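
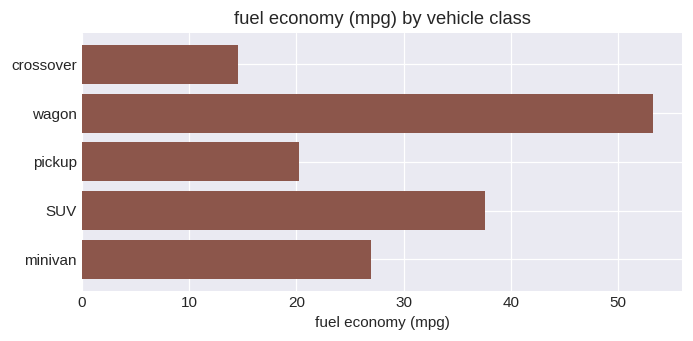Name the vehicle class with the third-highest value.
Top 4: wagon ≈ 55, SUV ≈ 40, minivan ≈ 25, pickup ≈ 20.

minivan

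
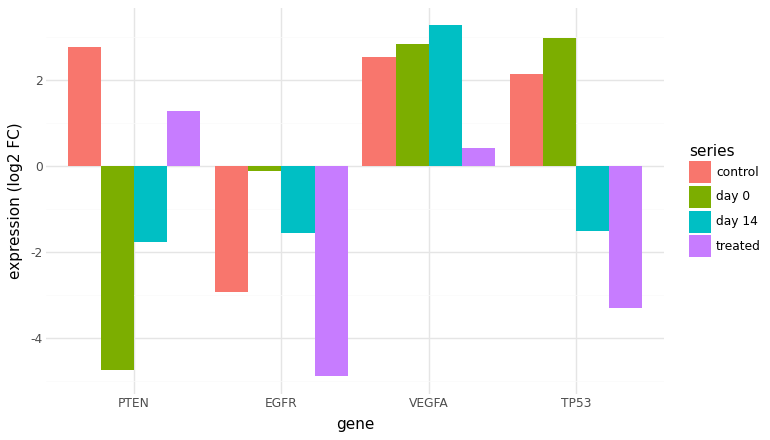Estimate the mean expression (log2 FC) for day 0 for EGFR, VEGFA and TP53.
(0 + 3 + 3) / 3 ≈ 2.

≈ 2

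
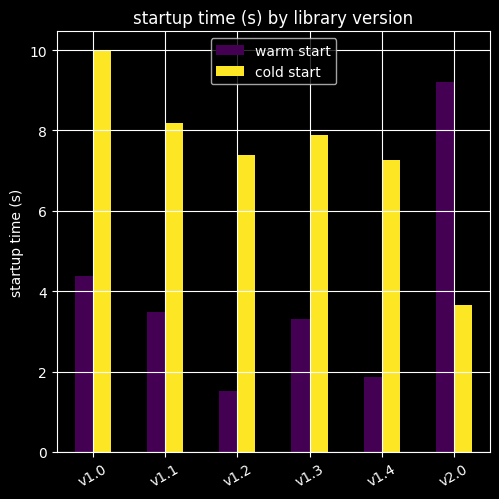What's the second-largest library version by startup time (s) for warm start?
Top 3 for warm start: v2.0 ≈ 9, v1.0 ≈ 4, v1.1 ≈ 3.

v1.0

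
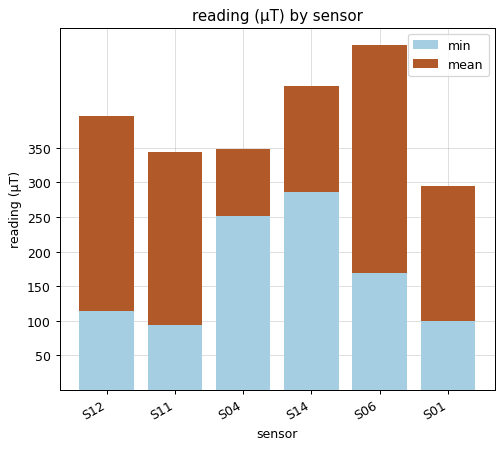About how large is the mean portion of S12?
≈ 300

mean top ≈ 400, bottom ≈ 100; segment ≈ 300.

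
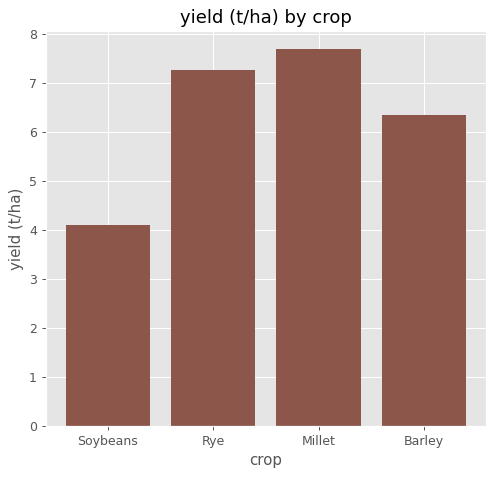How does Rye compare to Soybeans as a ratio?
Rye ≈ 7, Soybeans ≈ 4; 7/4 ≈ 1.75.

≈ 1.75×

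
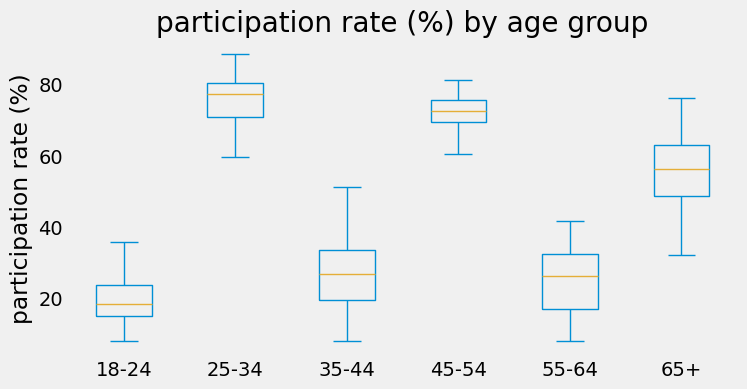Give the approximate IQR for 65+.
Q3 ≈ 65, Q1 ≈ 50; IQR ≈ 15.

≈ 15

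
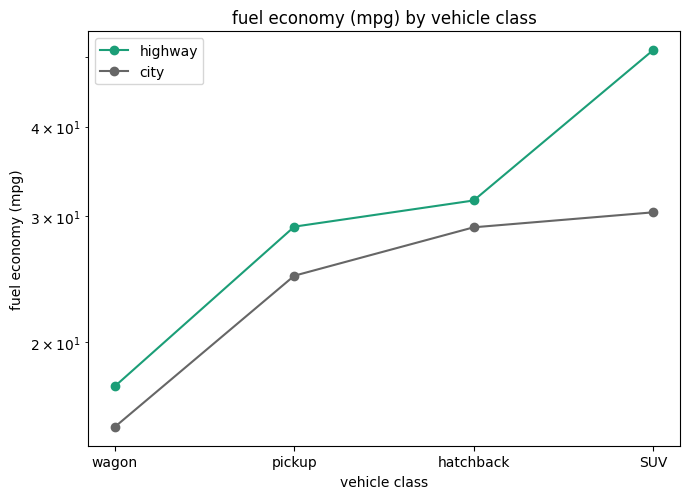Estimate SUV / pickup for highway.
SUV ≈ 50, pickup ≈ 30; 50/30 ≈ 1.67.

≈ 1.67×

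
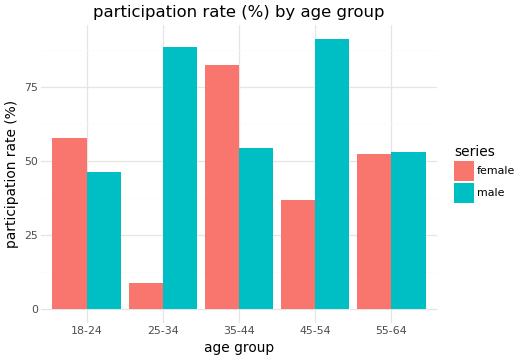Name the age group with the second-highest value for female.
Top 3 for female: 35-44 ≈ 80, 18-24 ≈ 60, 55-64 ≈ 50.

18-24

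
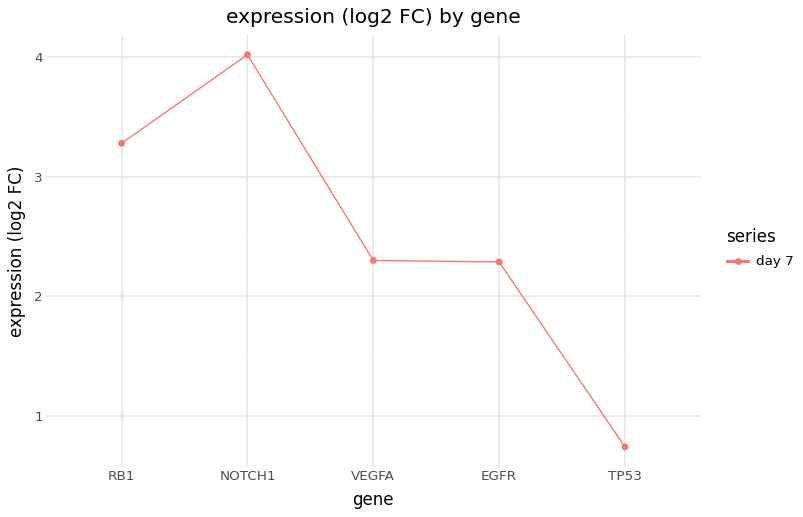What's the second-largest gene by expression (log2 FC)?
Top 3: NOTCH1 ≈ 4.0, RB1 ≈ 3.5, VEGFA ≈ 2.5.

RB1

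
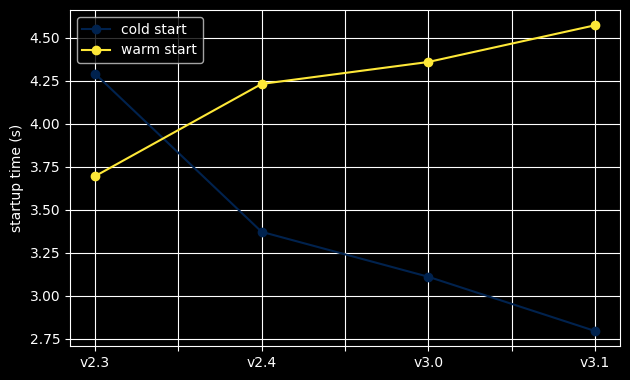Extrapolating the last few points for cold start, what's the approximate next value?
≈ 2.5

Last three: 3.4, 3.2, 2.8 → slope ≈ -0.3/step → next ≈ 2.5.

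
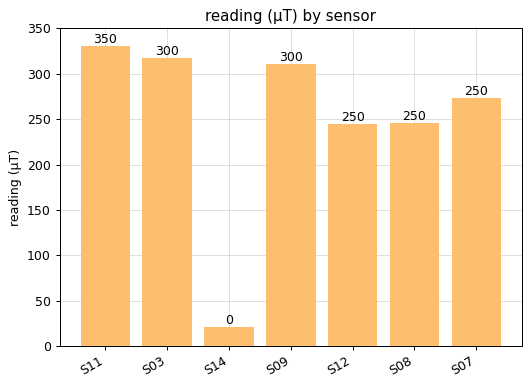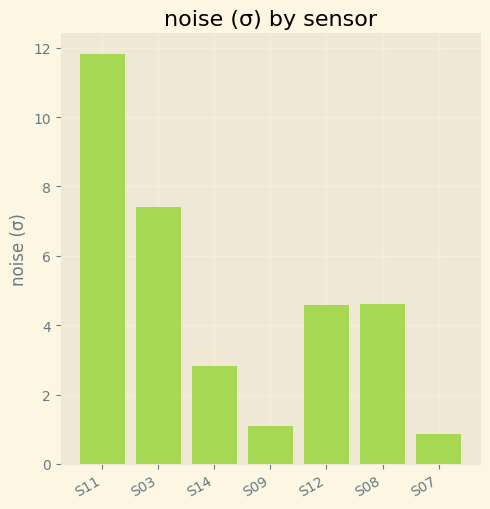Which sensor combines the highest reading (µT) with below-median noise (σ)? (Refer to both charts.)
Chart 2 median noise (σ) ≈ 4; below-median sensors: S14, S09, S07. Among those, S09 has the highest reading (µT) (≈ 300).

S09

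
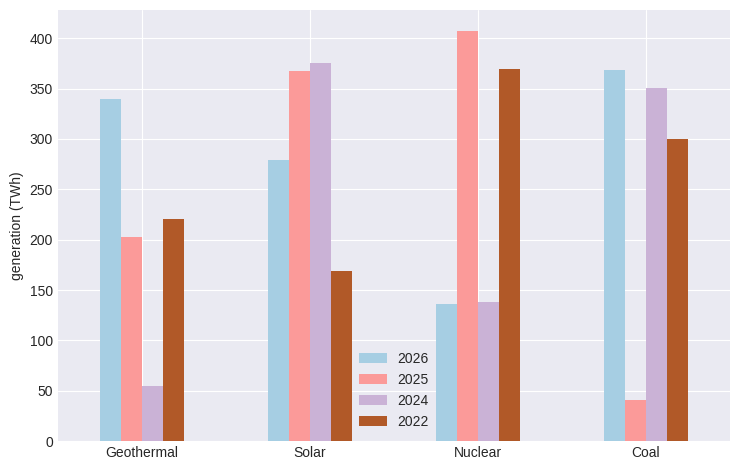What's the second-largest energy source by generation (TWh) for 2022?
Coal

Top 3 for 2022: Nuclear ≈ 350, Coal ≈ 300, Geothermal ≈ 200.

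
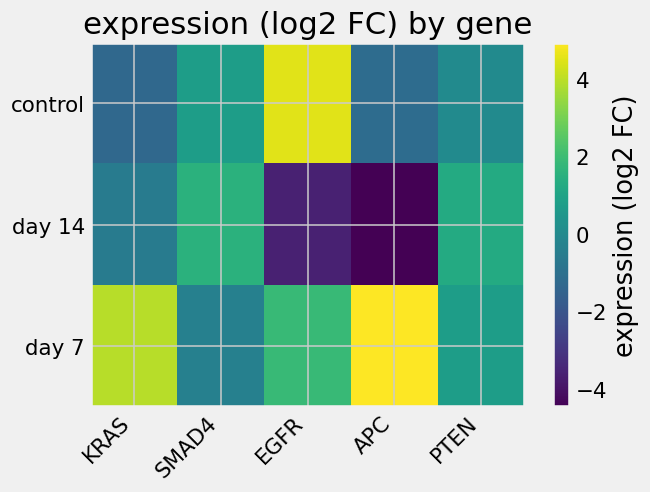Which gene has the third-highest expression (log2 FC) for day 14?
Top 4 for day 14: SMAD4 ≈ 2, PTEN ≈ 1, KRAS ≈ -1, EGFR ≈ -4.

KRAS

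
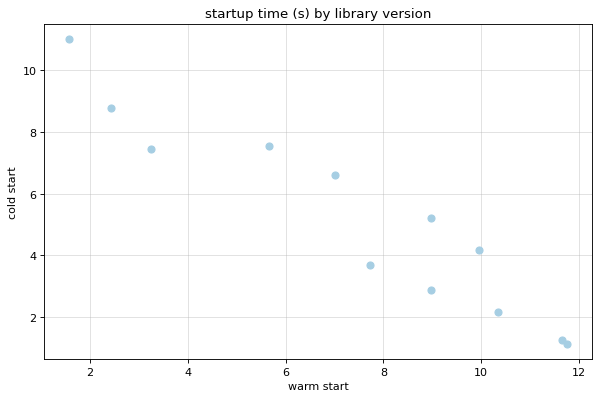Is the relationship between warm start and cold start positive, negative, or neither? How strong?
negative, strong

Points are negatively correlated; strong (|r| ≈ 0.9).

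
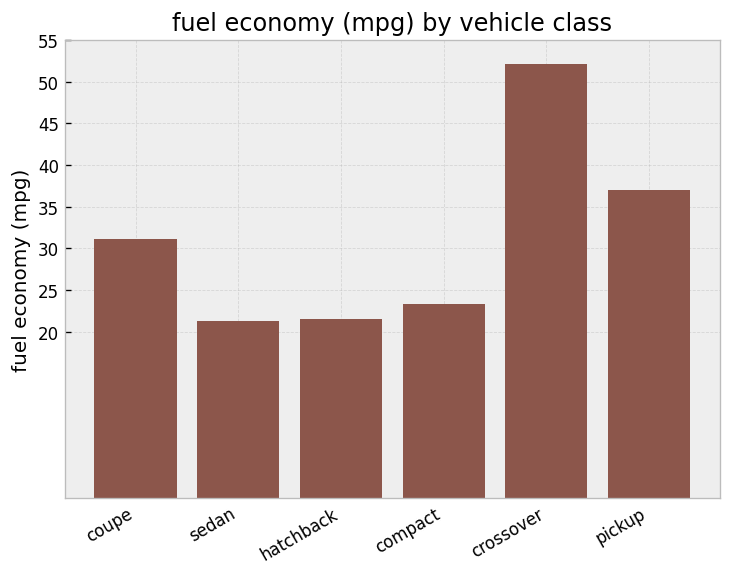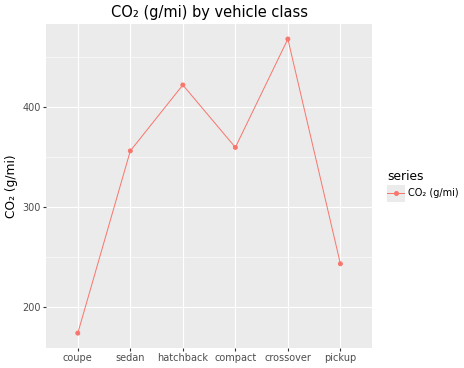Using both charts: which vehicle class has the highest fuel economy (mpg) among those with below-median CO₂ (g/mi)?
Chart 2 median CO₂ (g/mi) ≈ 350; below-median vehicle classes: coupe, sedan, pickup. Among those, pickup has the highest fuel economy (mpg) (≈ 35).

pickup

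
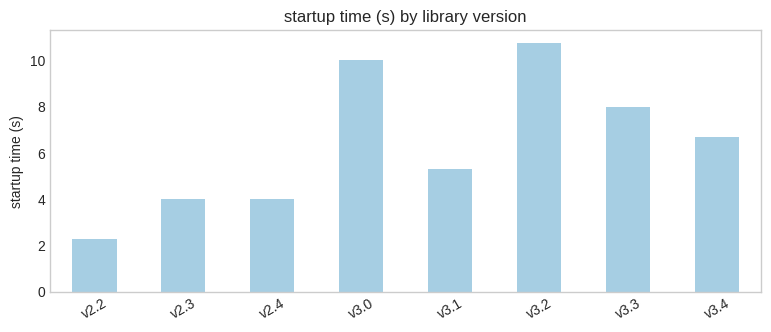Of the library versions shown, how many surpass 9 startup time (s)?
Above 9: v3.0, v3.2.

2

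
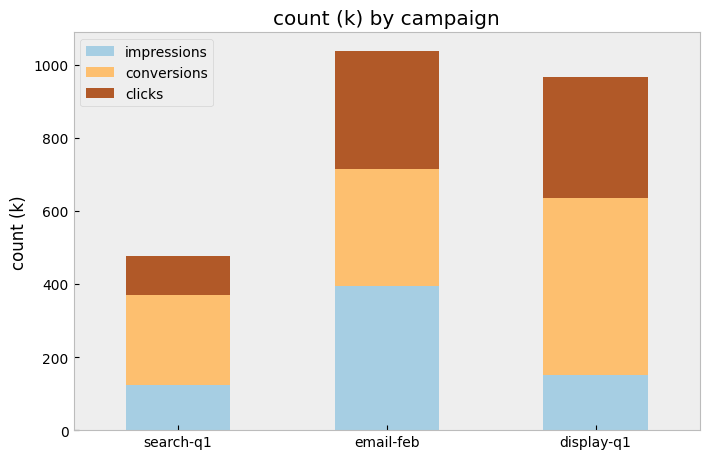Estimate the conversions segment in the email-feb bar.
≈ 300

conversions top ≈ 700, bottom ≈ 400; segment ≈ 300.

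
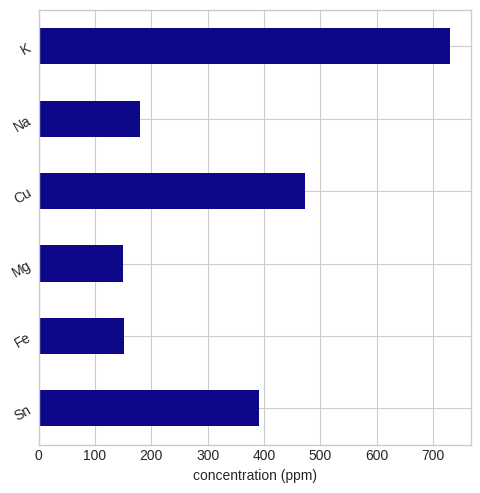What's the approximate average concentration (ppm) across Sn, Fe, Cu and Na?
(400 + 200 + 500 + 200) / 4 ≈ 325.

≈ 325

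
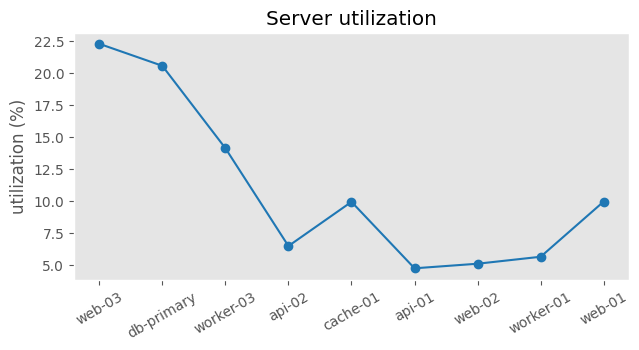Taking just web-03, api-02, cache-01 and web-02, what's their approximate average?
(22 + 6 + 10 + 6) / 4 ≈ 11.

≈ 11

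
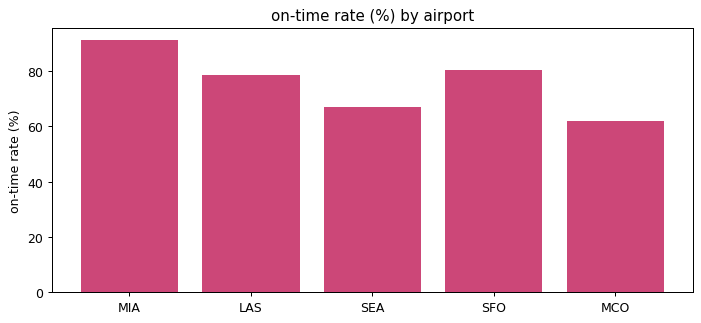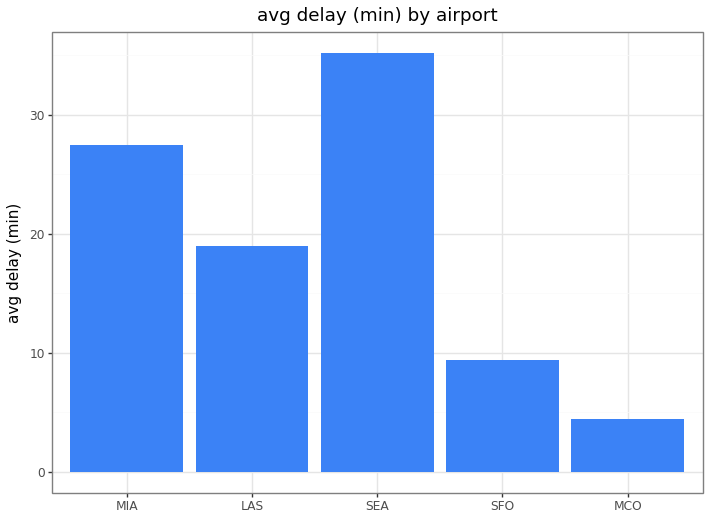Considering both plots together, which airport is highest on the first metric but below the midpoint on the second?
Chart 2 median avg delay (min) ≈ 20; below-median airports: SFO, MCO. Among those, SFO has the highest on-time rate (%) (≈ 80).

SFO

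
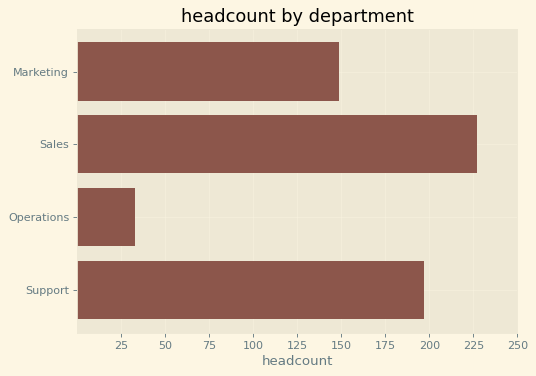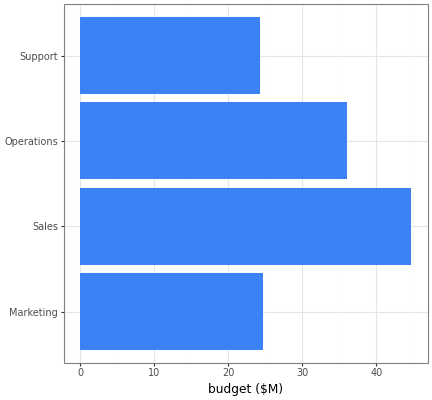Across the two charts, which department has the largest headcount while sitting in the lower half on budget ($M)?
Chart 2 median budget ($M) ≈ 30; below-median departments: Marketing, Support. Among those, Support has the highest headcount (≈ 200).

Support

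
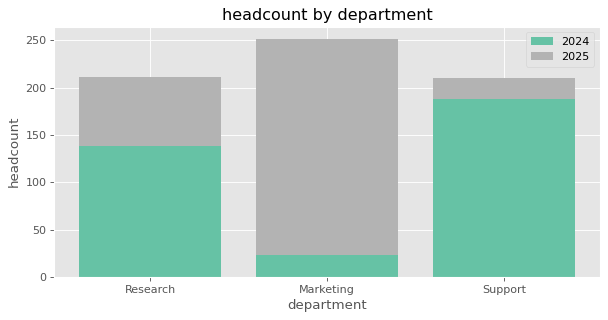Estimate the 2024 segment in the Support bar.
≈ 200

2024 top ≈ 200, bottom ≈ 0; segment ≈ 200.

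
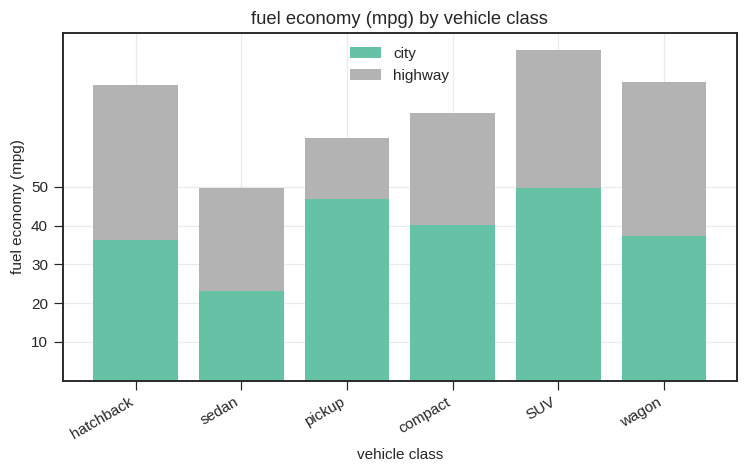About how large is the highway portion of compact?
highway top ≈ 70, bottom ≈ 40; segment ≈ 30.

≈ 30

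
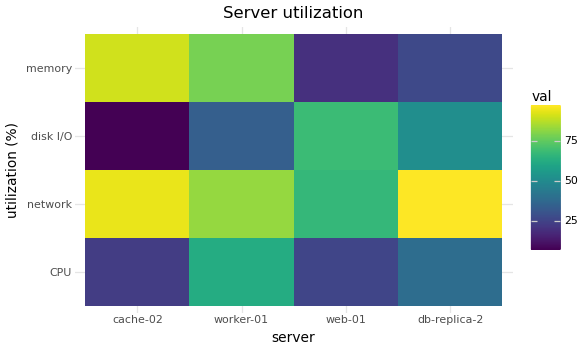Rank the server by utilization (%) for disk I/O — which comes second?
Top 3 for disk I/O: web-01 ≈ 70, db-replica-2 ≈ 50, worker-01 ≈ 30.

db-replica-2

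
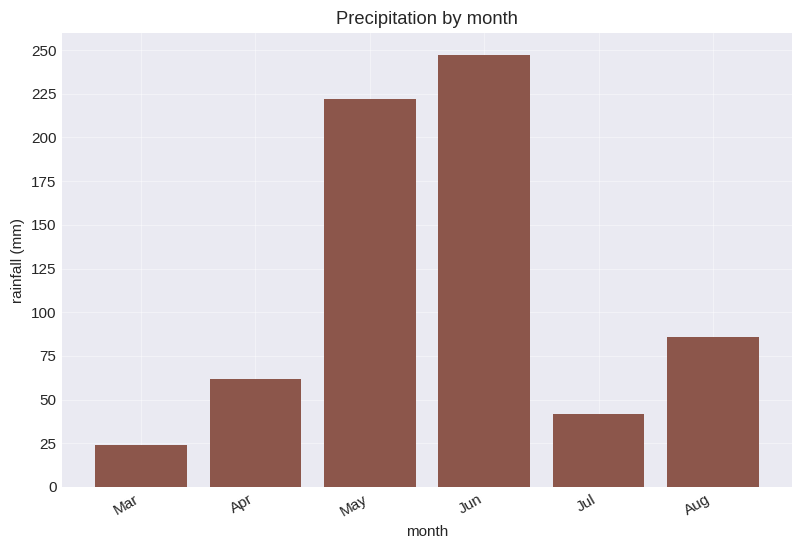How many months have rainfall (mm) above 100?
Above 100: May, Jun.

2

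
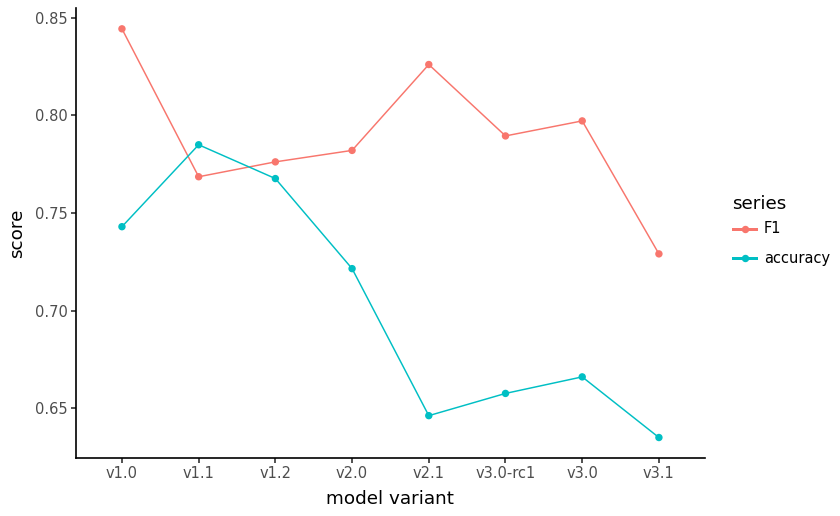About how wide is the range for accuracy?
≈ 0.14

Max v1.1 ≈ 0.78, min v3.1 ≈ 0.64; range ≈ 0.14.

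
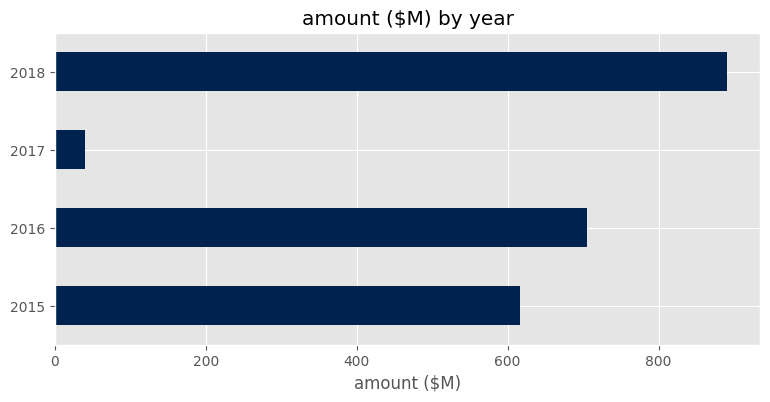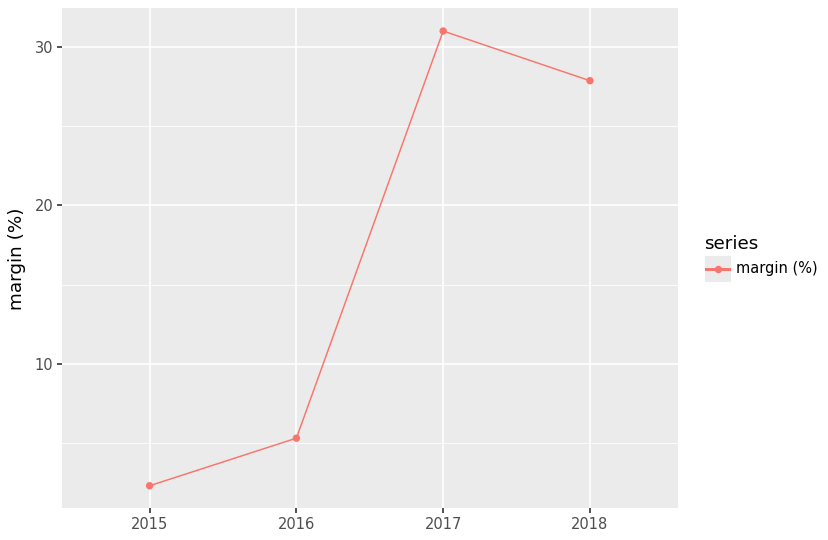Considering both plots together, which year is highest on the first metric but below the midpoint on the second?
2016

Chart 2 median margin (%) ≈ 15; below-median years: 2015, 2016. Among those, 2016 has the highest amount ($M) (≈ 700).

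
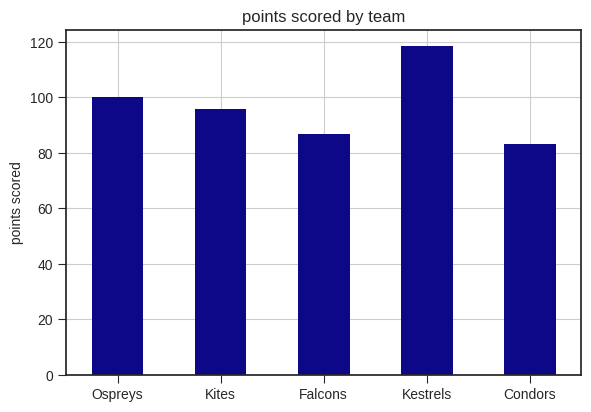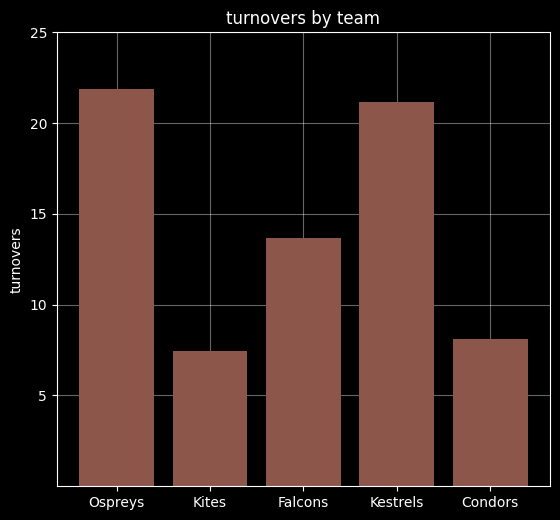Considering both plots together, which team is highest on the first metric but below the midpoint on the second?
Kites

Chart 2 median turnovers ≈ 15; below-median teams: Kites, Condors. Among those, Kites has the highest points scored (≈ 100).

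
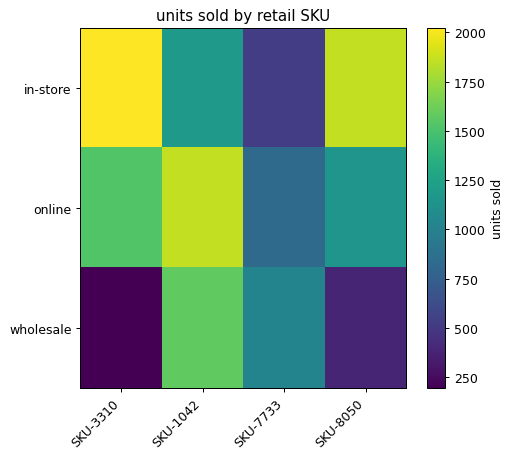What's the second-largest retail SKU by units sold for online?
SKU-3310

Top 3 for online: SKU-1042 ≈ 1800, SKU-3310 ≈ 1600, SKU-8050 ≈ 1200.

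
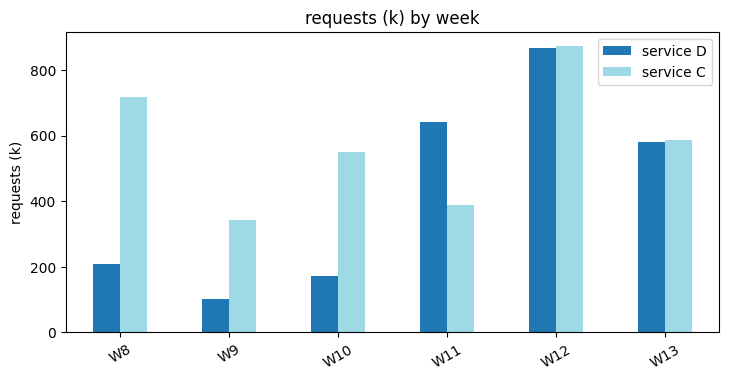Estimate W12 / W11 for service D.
≈ 1.5×

W12 ≈ 900, W11 ≈ 600; 900/600 ≈ 1.5.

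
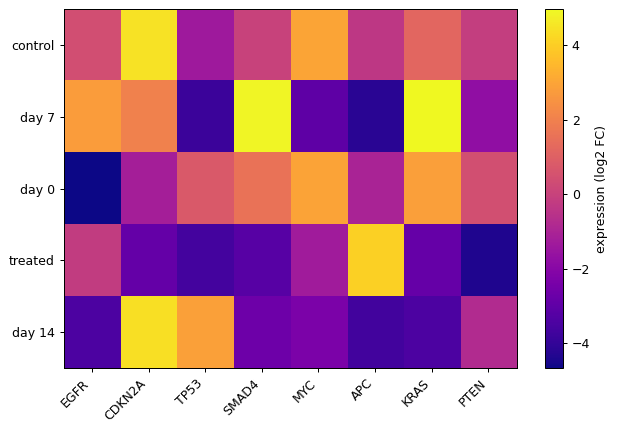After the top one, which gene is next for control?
Top 3 for control: CDKN2A ≈ 4, MYC ≈ 3, KRAS ≈ 1.

MYC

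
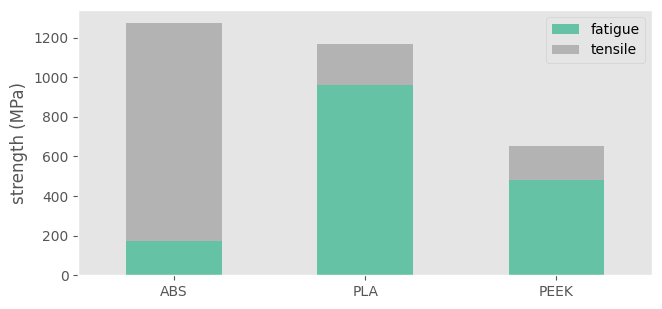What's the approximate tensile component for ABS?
≈ 1000

tensile top ≈ 1200, bottom ≈ 200; segment ≈ 1000.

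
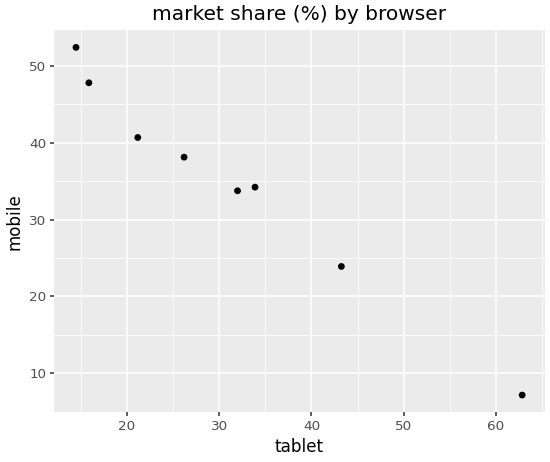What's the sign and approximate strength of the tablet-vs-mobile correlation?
negative, strong

Points are negatively correlated; strong (|r| ≈ 1.0).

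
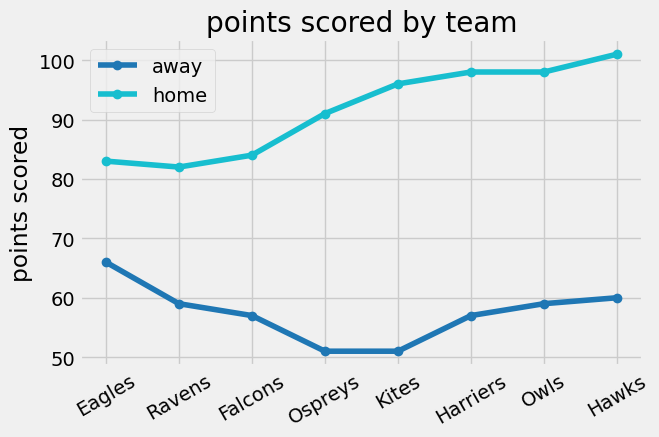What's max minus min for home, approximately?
≈ 20

Max Hawks ≈ 100, min Ravens ≈ 80; range ≈ 20.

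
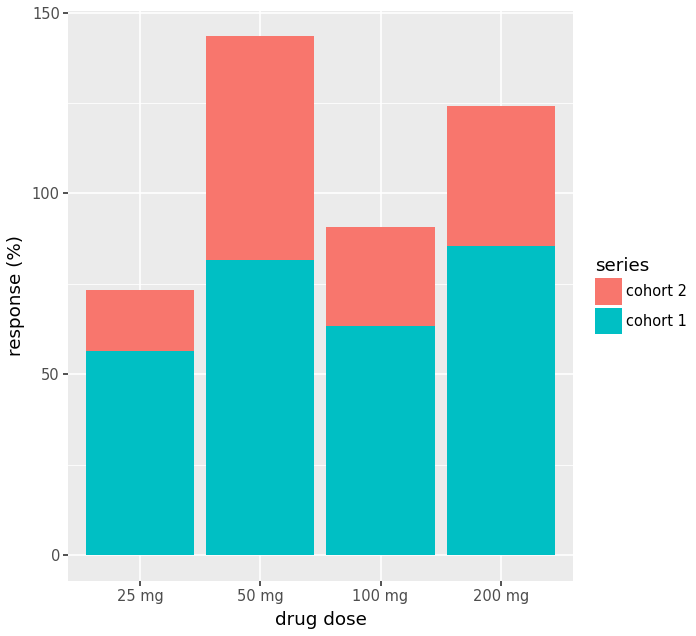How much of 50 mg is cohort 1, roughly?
cohort 1 top ≈ 80, bottom ≈ 0; segment ≈ 80.

≈ 80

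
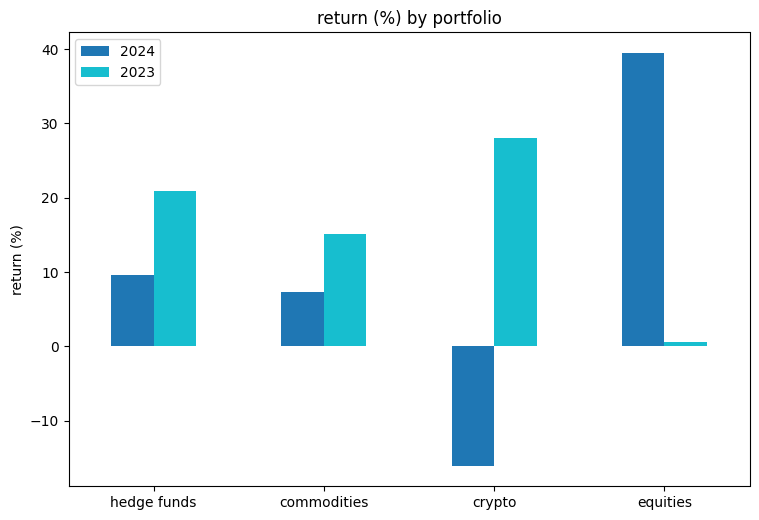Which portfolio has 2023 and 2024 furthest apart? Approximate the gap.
crypto, ≈ 45 %

crypto: 2023 ≈ 30, 2024 ≈ -15 → gap ≈ 45. Next-largest (equities) is only ≈ 40.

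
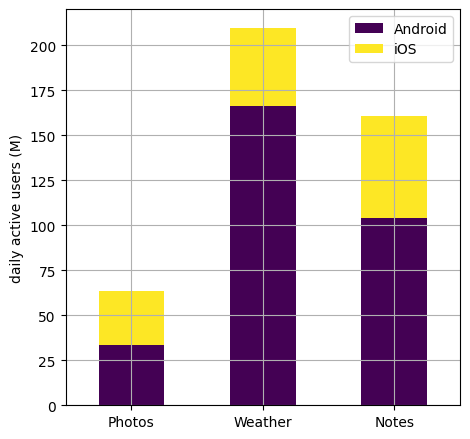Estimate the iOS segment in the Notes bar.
≈ 60

iOS top ≈ 160, bottom ≈ 100; segment ≈ 60.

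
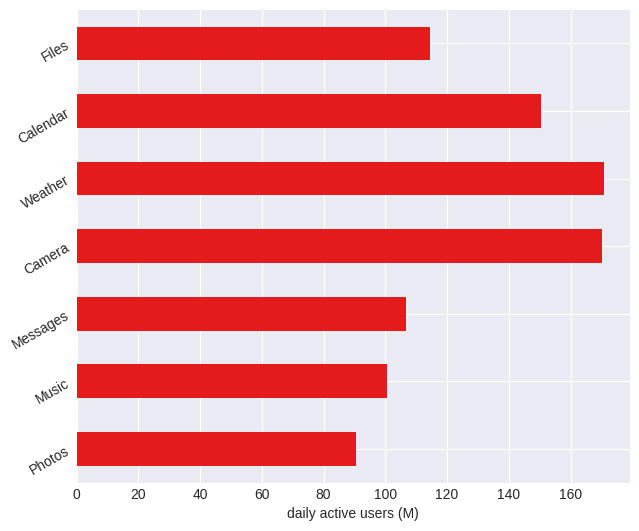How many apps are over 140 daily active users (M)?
Above 140: Camera, Weather, Calendar.

3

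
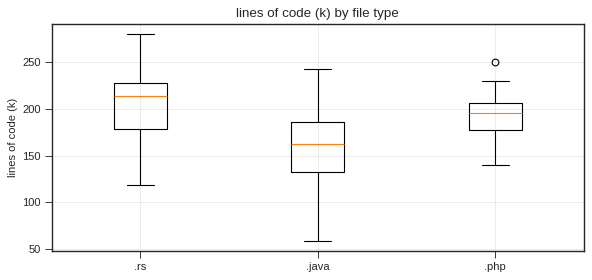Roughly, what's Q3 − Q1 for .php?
Q3 ≈ 205, Q1 ≈ 175; IQR ≈ 30.

≈ 30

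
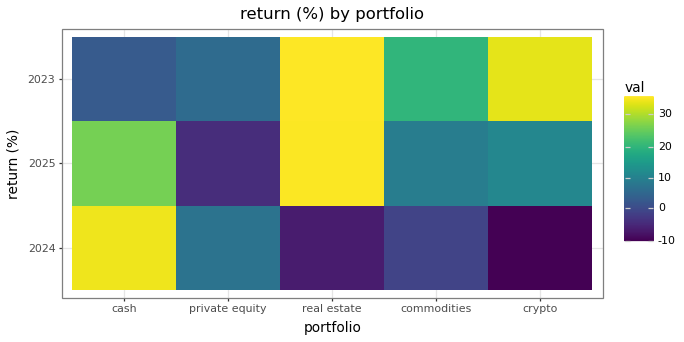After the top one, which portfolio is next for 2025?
cash

Top 3 for 2025: real estate ≈ 35, cash ≈ 25, crypto ≈ 10.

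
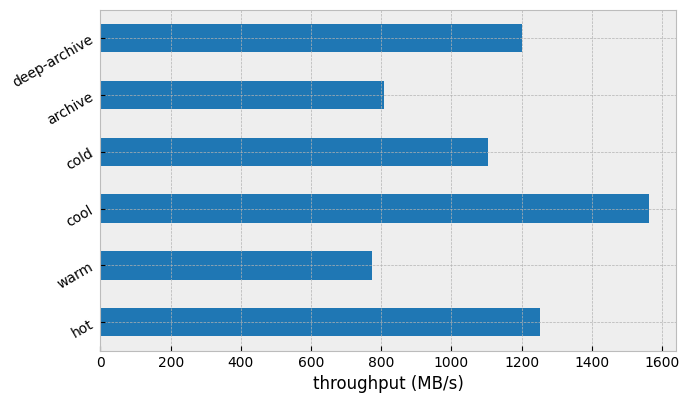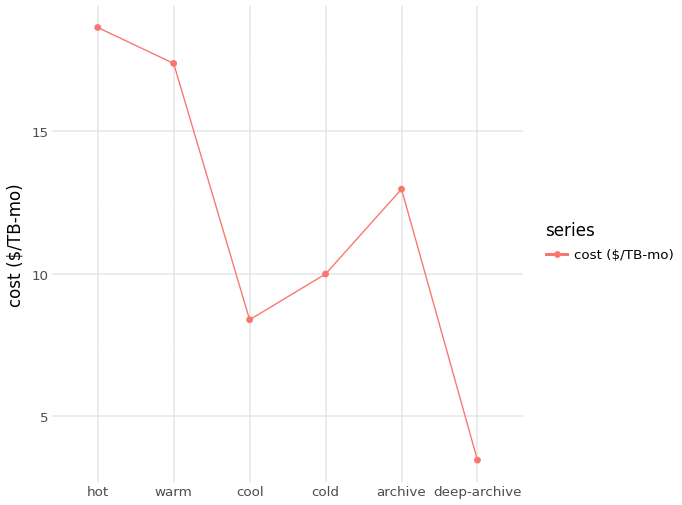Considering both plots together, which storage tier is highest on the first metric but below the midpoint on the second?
cool

Chart 2 median cost ($/TB-mo) ≈ 12; below-median storage tiers: cool, cold, deep-archive. Among those, cool has the highest throughput (MB/s) (≈ 1600).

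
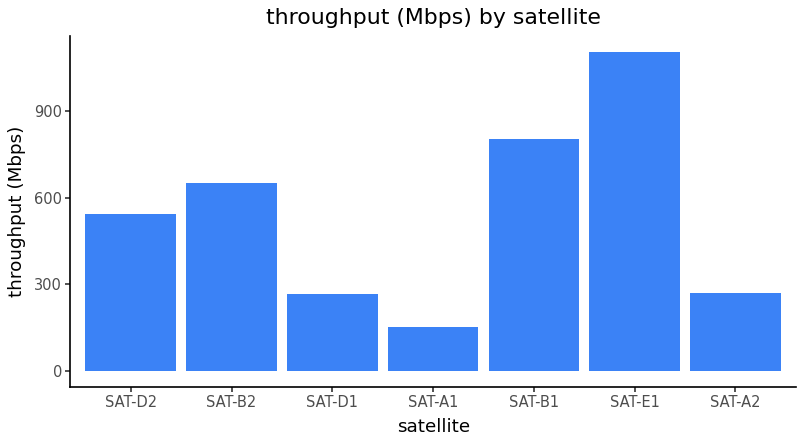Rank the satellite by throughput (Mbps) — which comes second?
Top 3: SAT-E1 ≈ 1100, SAT-B1 ≈ 800, SAT-B2 ≈ 600.

SAT-B1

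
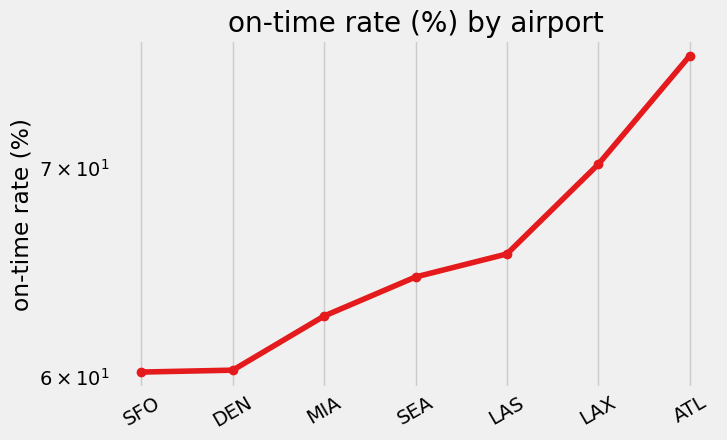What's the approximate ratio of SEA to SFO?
≈ 1.07×

SEA ≈ 64, SFO ≈ 60; 64/60 ≈ 1.07.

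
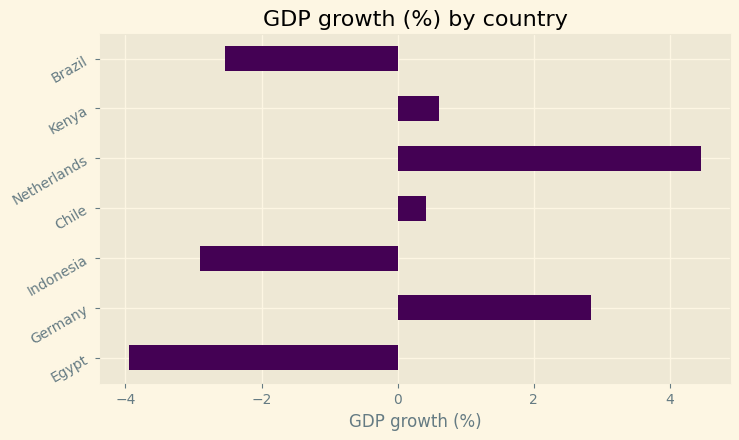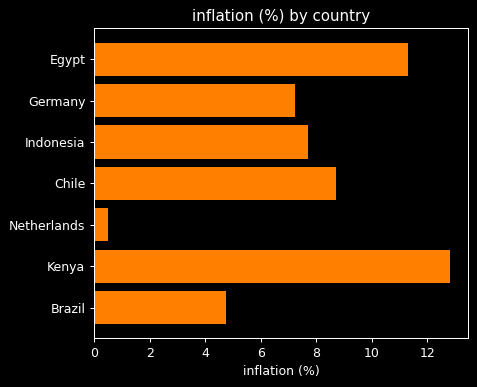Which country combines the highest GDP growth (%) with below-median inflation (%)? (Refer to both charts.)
Netherlands

Chart 2 median inflation (%) ≈ 8; below-median countries: Germany, Netherlands, Brazil. Among those, Netherlands has the highest GDP growth (%) (≈ 4.5).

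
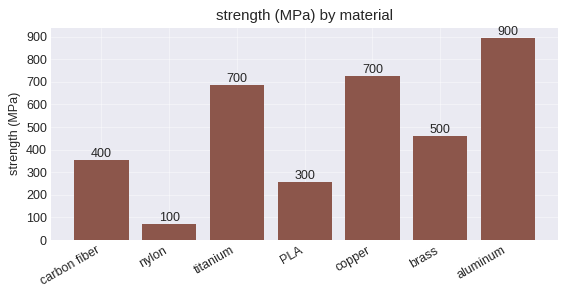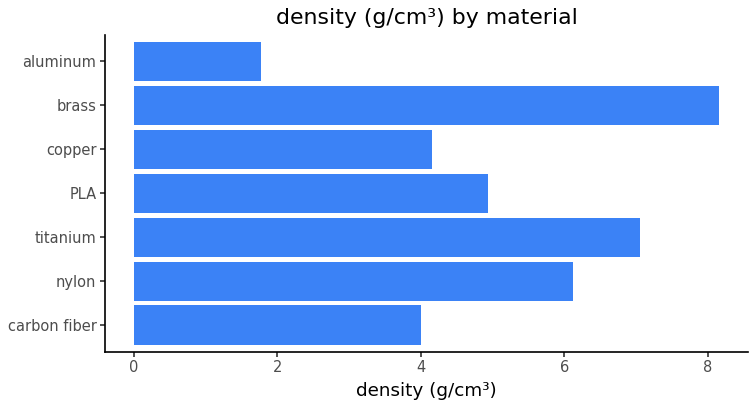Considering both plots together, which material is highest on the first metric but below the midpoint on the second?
Chart 2 median density (g/cm³) ≈ 5; below-median materials: carbon fiber, copper, aluminum. Among those, aluminum has the highest strength (MPa) (≈ 900).

aluminum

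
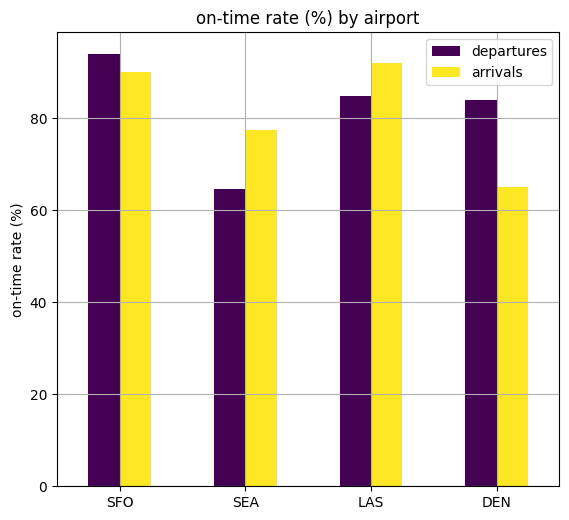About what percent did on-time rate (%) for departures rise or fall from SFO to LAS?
SFO ≈ 90, LAS ≈ 80; (80 − 90) / 90 ≈ -11.1%.

≈ -11.1%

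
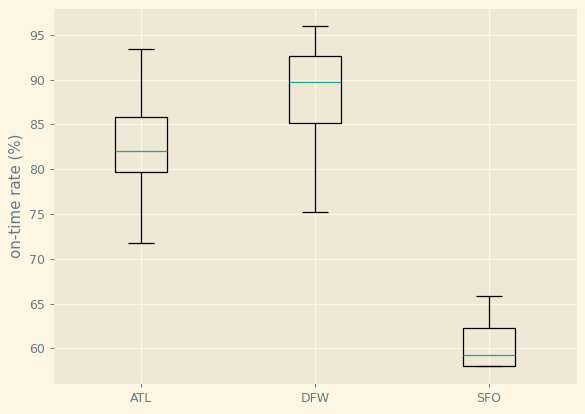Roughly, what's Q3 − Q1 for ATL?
Q3 ≈ 85, Q1 ≈ 80; IQR ≈ 5.

≈ 5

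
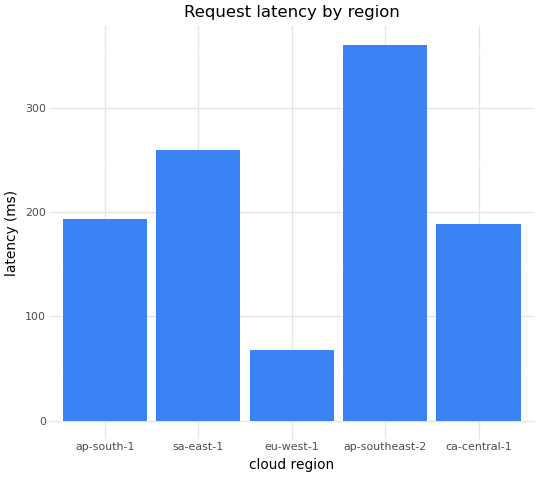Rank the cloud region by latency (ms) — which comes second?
sa-east-1

Top 3: ap-southeast-2 ≈ 350, sa-east-1 ≈ 250, ap-south-1 ≈ 200.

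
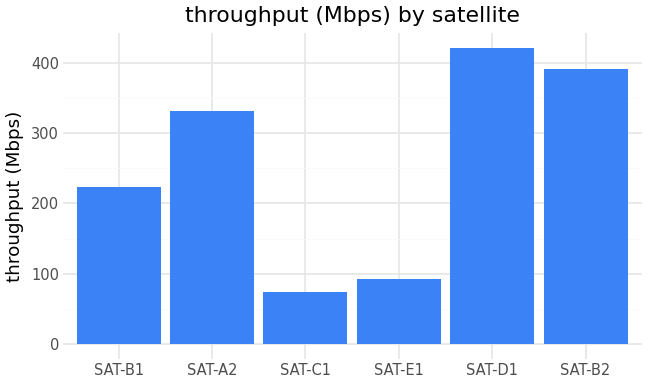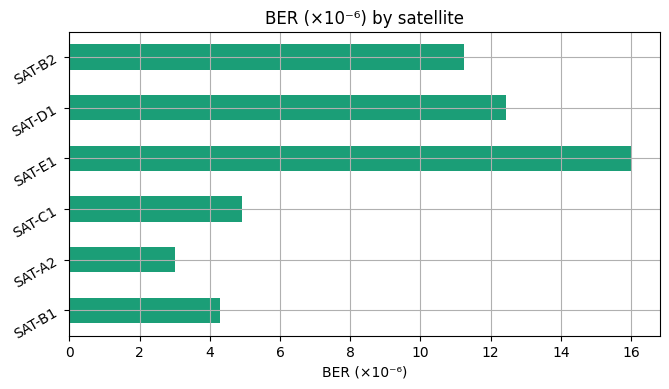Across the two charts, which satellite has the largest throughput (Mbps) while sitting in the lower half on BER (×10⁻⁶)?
SAT-A2

Chart 2 median BER (×10⁻⁶) ≈ 8; below-median satellites: SAT-B1, SAT-A2, SAT-C1. Among those, SAT-A2 has the highest throughput (Mbps) (≈ 350).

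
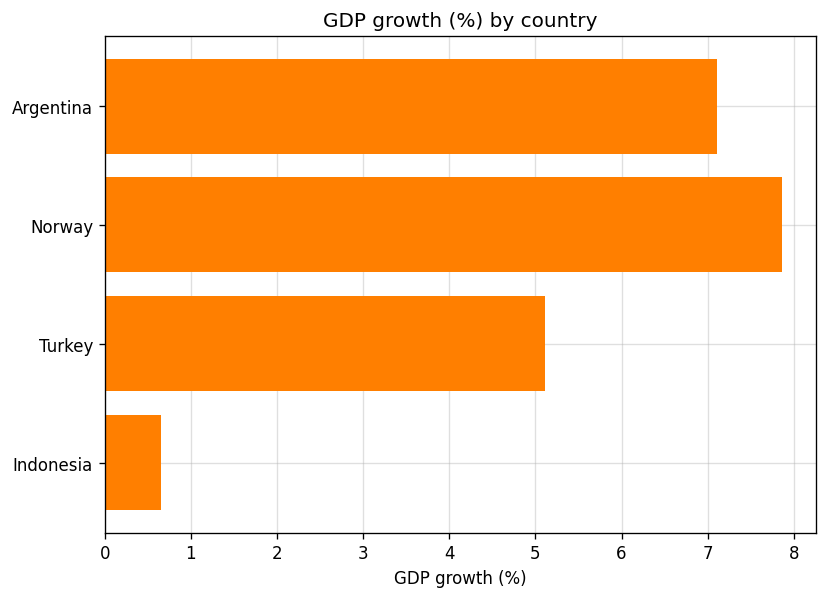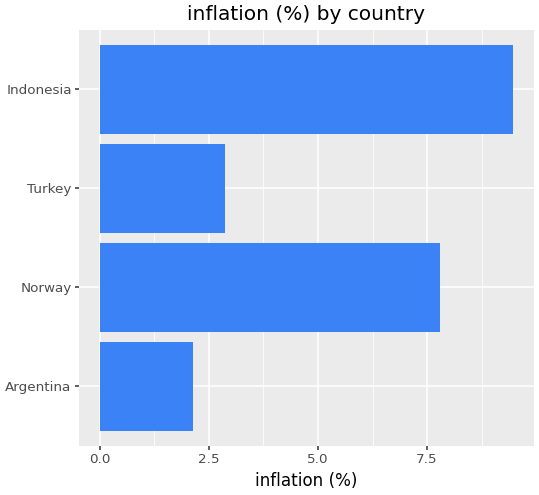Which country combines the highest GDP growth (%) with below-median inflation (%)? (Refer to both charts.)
Argentina

Chart 2 median inflation (%) ≈ 5; below-median countries: Argentina, Turkey. Among those, Argentina has the highest GDP growth (%) (≈ 7).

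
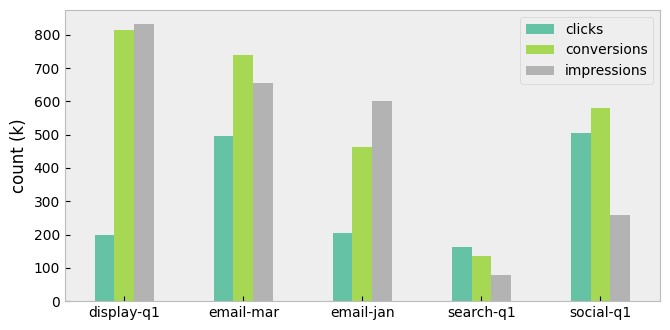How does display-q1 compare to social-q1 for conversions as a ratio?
display-q1 ≈ 800, social-q1 ≈ 600; 800/600 ≈ 1.33.

≈ 1.33×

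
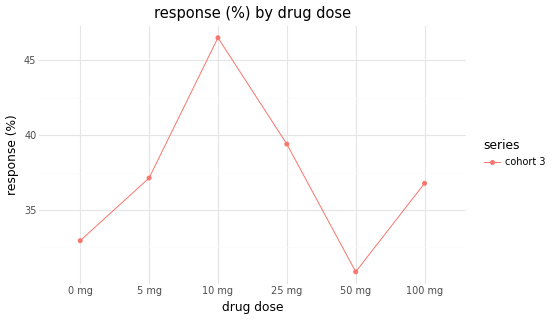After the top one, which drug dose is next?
25 mg

Top 3: 10 mg ≈ 46, 25 mg ≈ 40, 5 mg ≈ 38.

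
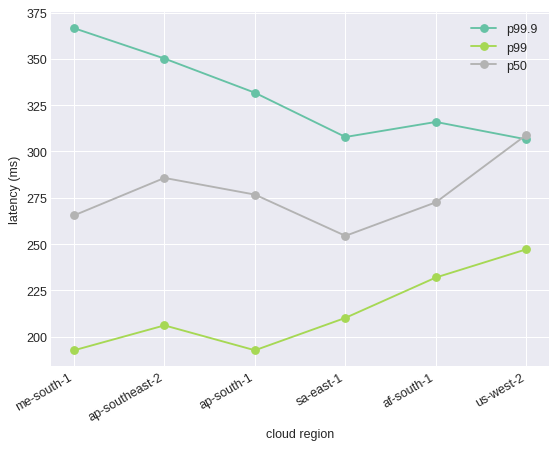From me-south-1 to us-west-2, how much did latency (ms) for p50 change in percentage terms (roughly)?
me-south-1 ≈ 260, us-west-2 ≈ 300; (300 − 260) / 260 ≈ +15.4%.

≈ +15.4%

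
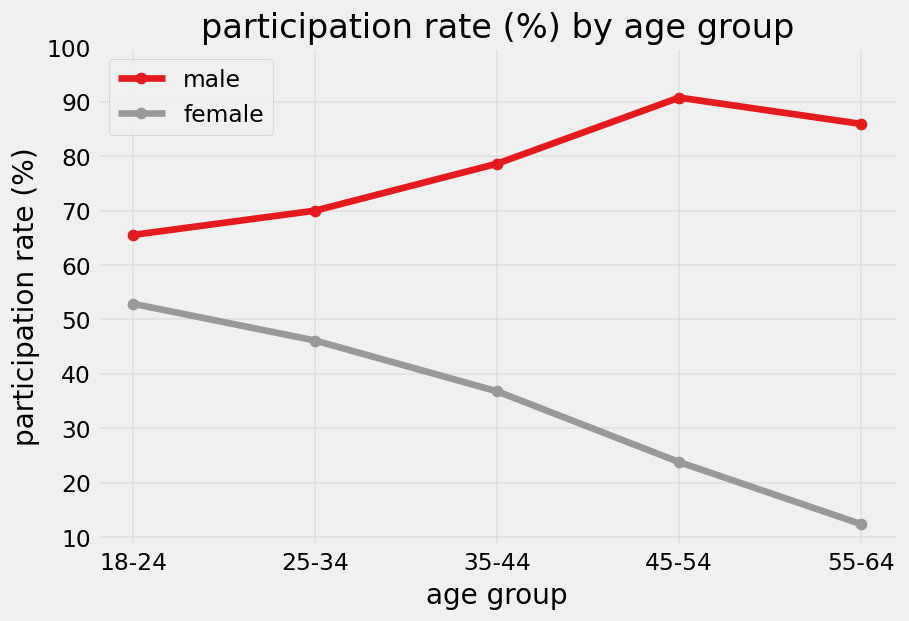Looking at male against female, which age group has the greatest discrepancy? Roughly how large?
55-64, ≈ 80 %

55-64: male ≈ 90, female ≈ 10 → gap ≈ 80. Next-largest (45-54) is only ≈ 70.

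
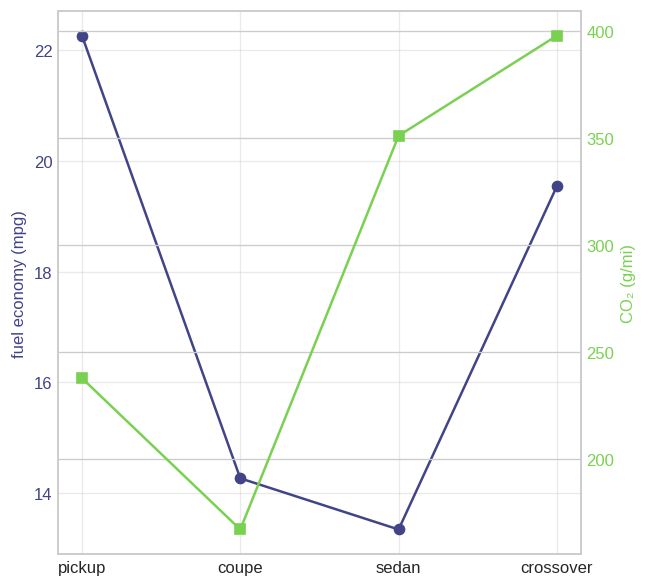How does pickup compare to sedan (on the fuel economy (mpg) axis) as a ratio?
≈ 1.69×

pickup ≈ 22, sedan ≈ 13; 22/13 ≈ 1.69.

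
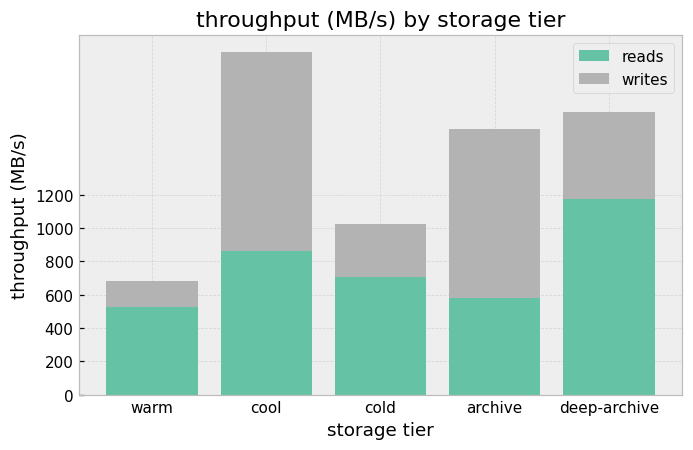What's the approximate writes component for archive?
writes top ≈ 1600, bottom ≈ 600; segment ≈ 1000.

≈ 1000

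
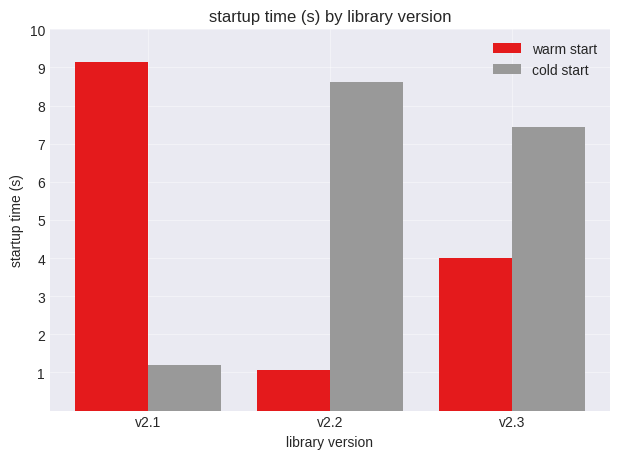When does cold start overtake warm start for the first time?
v2.2

v2.1: cold start ≈ 1 vs warm start ≈ 9 (not yet); v2.2: cold start ≈ 9 vs warm start ≈ 1 (first crossover).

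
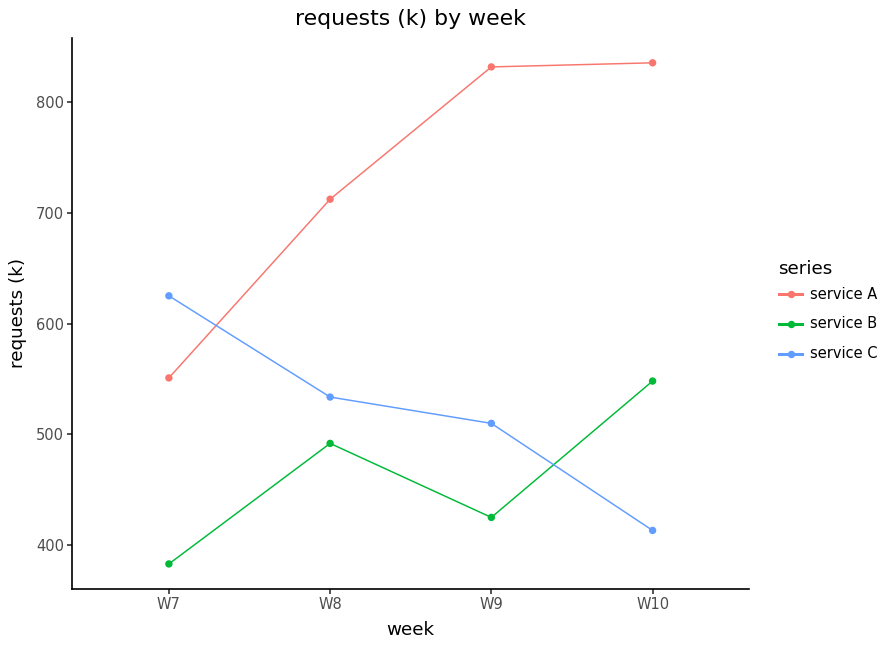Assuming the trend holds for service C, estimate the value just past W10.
Last three: 550, 500, 400 → slope ≈ -75/step → next ≈ 325.

≈ 325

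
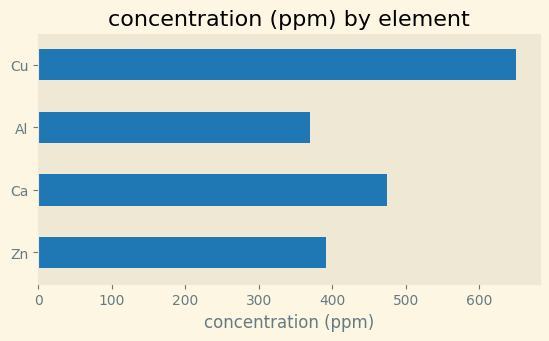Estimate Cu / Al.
≈ 1.75×

Cu ≈ 700, Al ≈ 400; 700/400 ≈ 1.75.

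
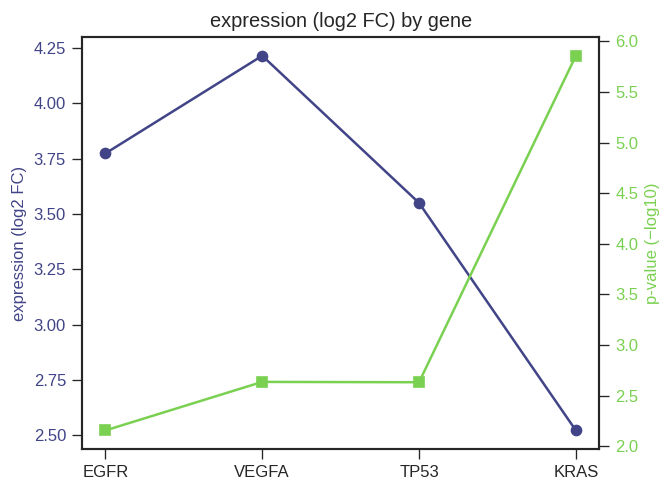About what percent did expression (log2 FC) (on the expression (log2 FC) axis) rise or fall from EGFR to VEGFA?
EGFR ≈ 3.8, VEGFA ≈ 4.2; (4.2 − 3.8) / 3.8 ≈ +10.5%.

≈ +10.5%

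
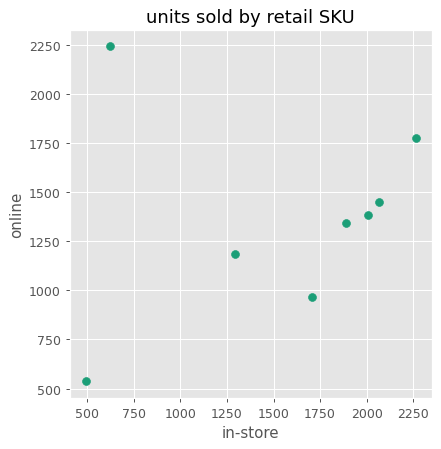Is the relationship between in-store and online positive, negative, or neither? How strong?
Points are roughly uncorrelated; weak (|r| ≈ 0.2).

no clear correlation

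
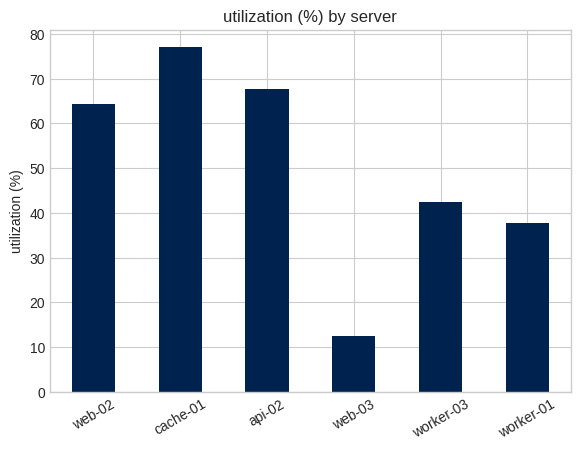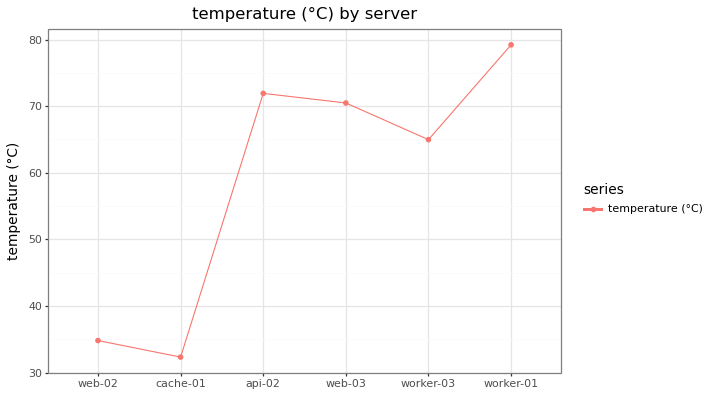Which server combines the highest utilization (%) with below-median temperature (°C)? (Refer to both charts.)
cache-01

Chart 2 median temperature (°C) ≈ 70; below-median servers: web-02, cache-01, worker-03. Among those, cache-01 has the highest utilization (%) (≈ 80).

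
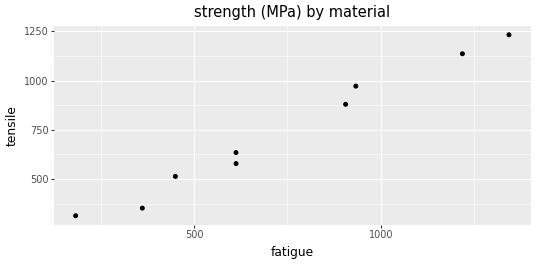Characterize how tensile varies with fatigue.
Points are positively correlated; strong (|r| ≈ 1.0).

positive, strong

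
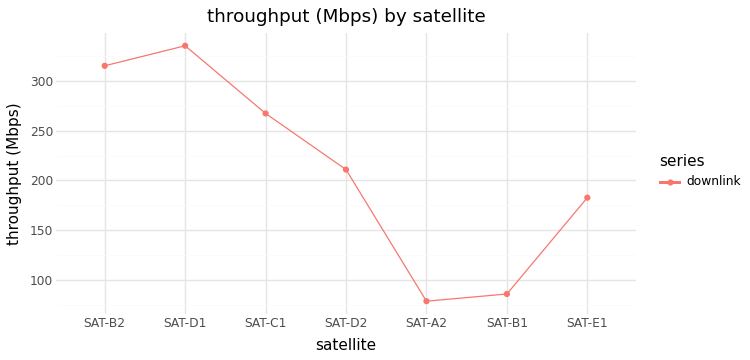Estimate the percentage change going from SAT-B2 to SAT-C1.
SAT-B2 ≈ 325, SAT-C1 ≈ 275; (275 − 325) / 325 ≈ -15.4%.

≈ -15.4%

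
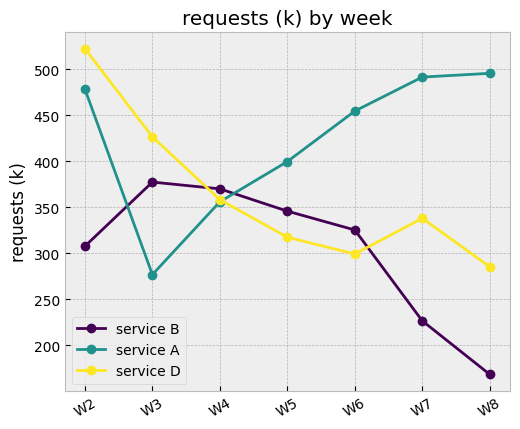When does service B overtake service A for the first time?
W3

W2: service B ≈ 300 vs service A ≈ 500 (not yet); W3: service B ≈ 400 vs service A ≈ 300 (first crossover).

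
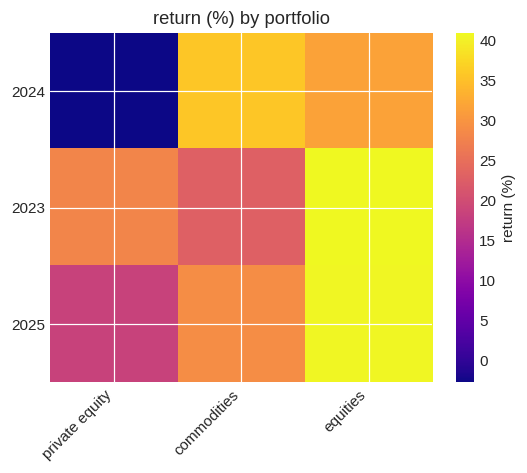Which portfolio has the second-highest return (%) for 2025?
commodities

Top 3 for 2025: equities ≈ 40, commodities ≈ 30, private equity ≈ 20.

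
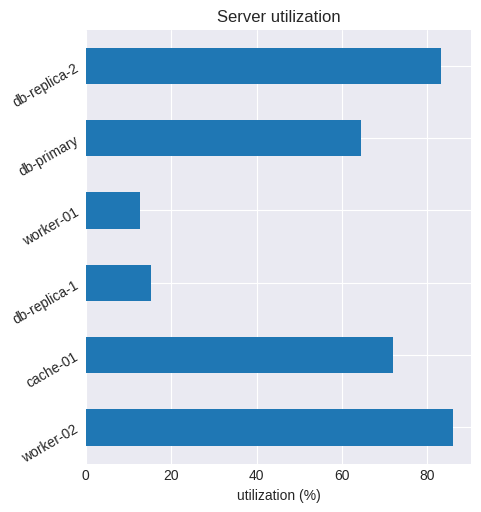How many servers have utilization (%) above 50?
Above 50: worker-02, cache-01, db-primary, db-replica-2.

4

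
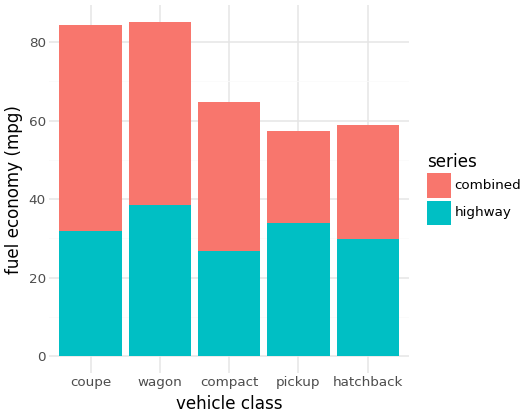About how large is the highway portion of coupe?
≈ 30

highway top ≈ 30, bottom ≈ 0; segment ≈ 30.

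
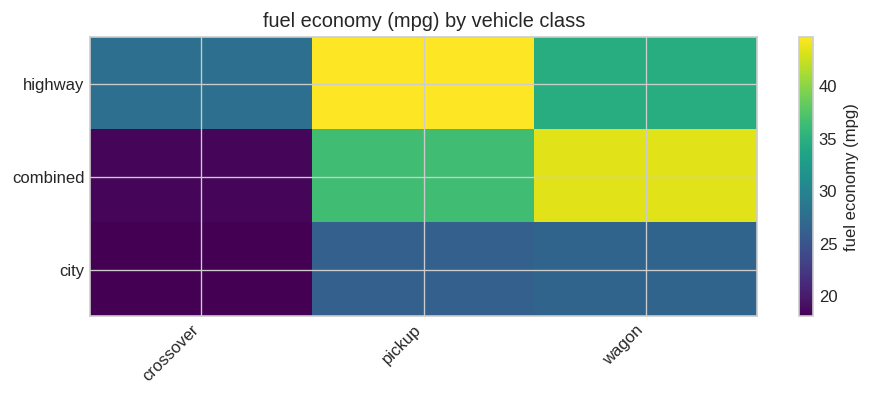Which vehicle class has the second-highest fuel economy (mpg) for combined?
Top 3 for combined: wagon ≈ 45, pickup ≈ 35, crossover ≈ 20.

pickup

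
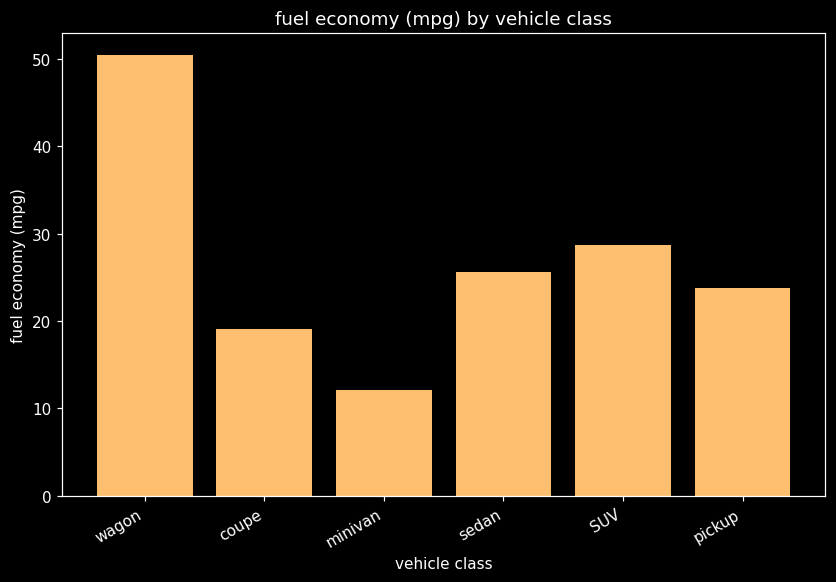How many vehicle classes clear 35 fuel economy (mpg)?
1

Above 35: wagon.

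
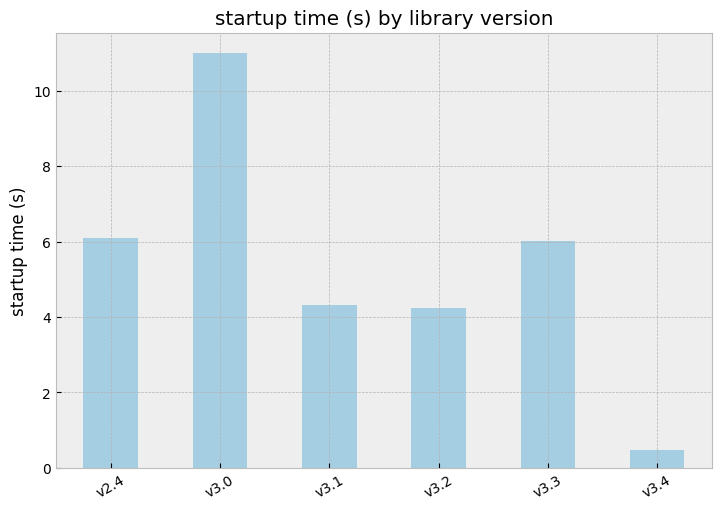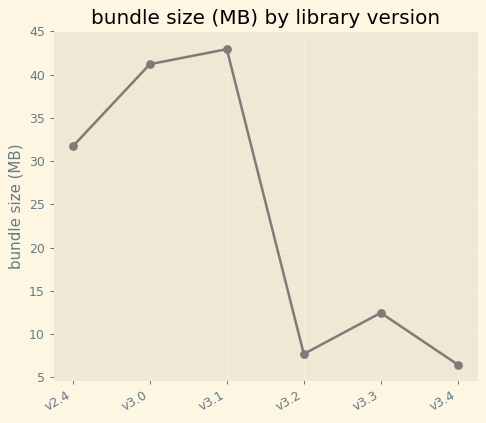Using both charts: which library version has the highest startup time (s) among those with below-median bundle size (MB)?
v3.3

Chart 2 median bundle size (MB) ≈ 20; below-median library versions: v3.2, v3.3, v3.4. Among those, v3.3 has the highest startup time (s) (≈ 6).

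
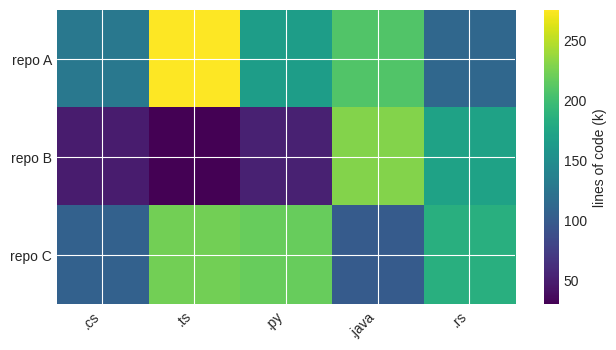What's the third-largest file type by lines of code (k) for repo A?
Top 4 for repo A: .ts ≈ 275, .java ≈ 200, .py ≈ 175, .cs ≈ 125.

.py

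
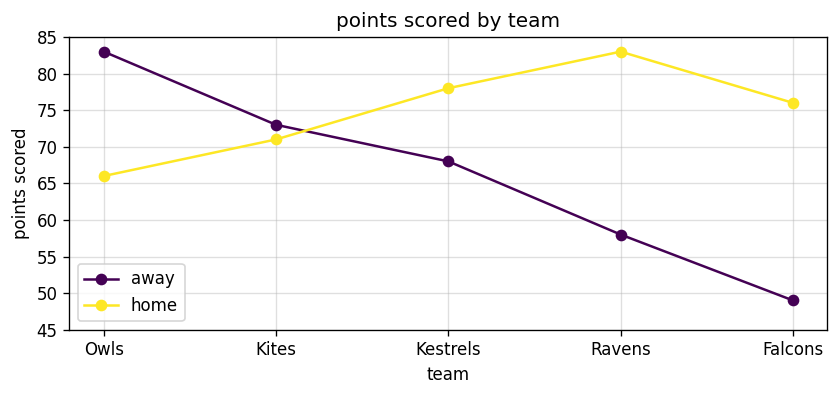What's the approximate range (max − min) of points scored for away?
≈ 35

Max Owls ≈ 85, min Falcons ≈ 50; range ≈ 35.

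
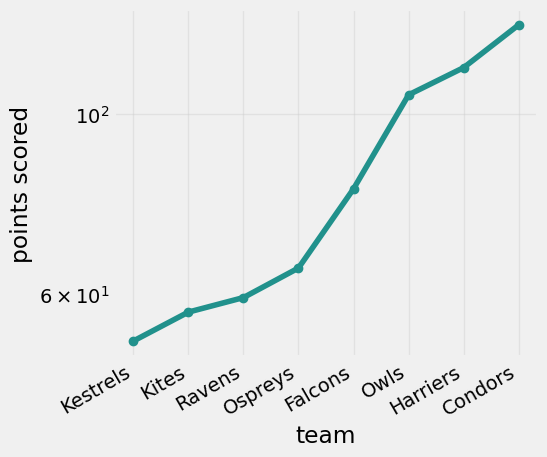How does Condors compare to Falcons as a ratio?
Condors ≈ 130, Falcons ≈ 80; 130/80 ≈ 1.62.

≈ 1.62×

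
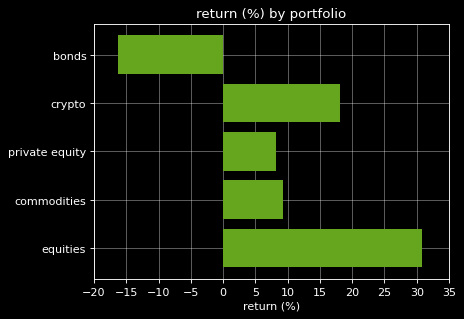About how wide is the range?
≈ 45

Max equities ≈ 30, min bonds ≈ -15; range ≈ 45.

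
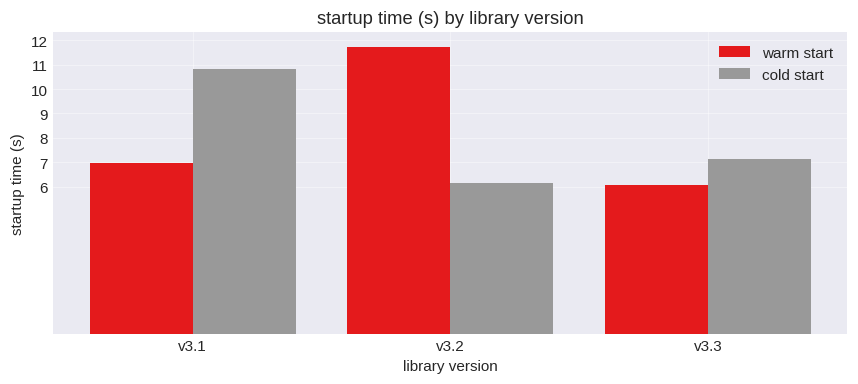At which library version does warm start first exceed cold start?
v3.2

v3.1: warm start ≈ 7 vs cold start ≈ 11 (not yet); v3.2: warm start ≈ 12 vs cold start ≈ 6 (first crossover).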